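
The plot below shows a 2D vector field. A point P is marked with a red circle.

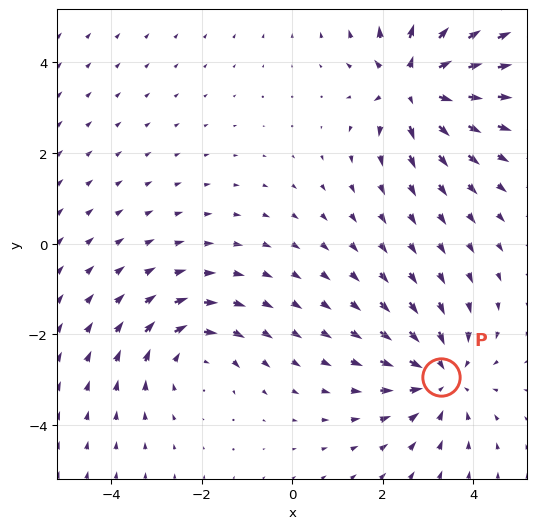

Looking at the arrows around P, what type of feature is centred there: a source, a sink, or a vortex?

sink

At P (3.3, -3.0) the arrows converge inward. Divergence about -3, curl ≈0 — negative divergence with near-zero curl is a sink.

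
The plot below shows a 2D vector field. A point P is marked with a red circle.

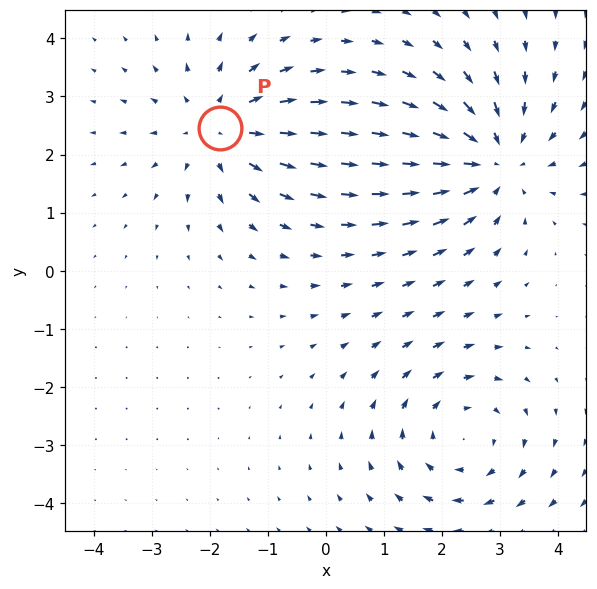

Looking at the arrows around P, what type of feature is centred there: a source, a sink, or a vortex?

At P (-1.8, 2.5) the arrows spread outward. Divergence about +3, curl ≈0 — positive divergence with near-zero curl is a source.

source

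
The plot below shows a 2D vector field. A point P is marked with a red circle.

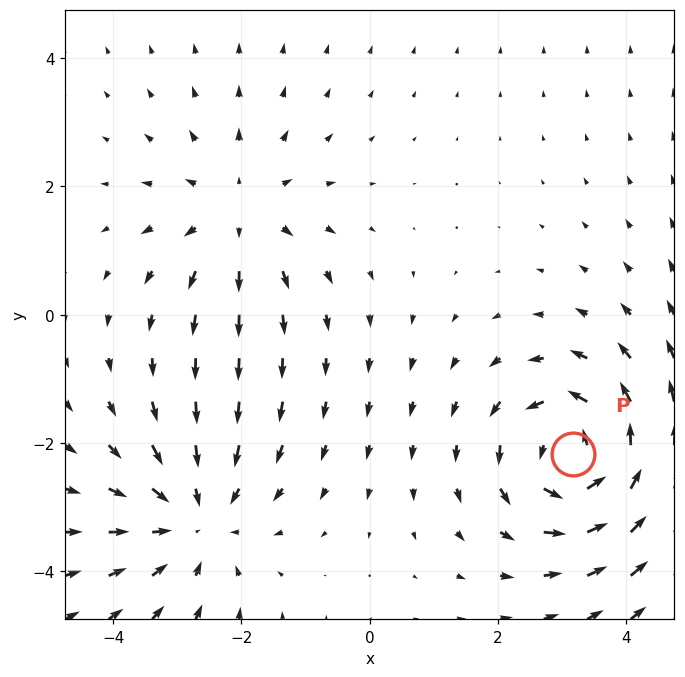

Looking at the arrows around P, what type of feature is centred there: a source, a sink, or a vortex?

vortex

At P (3.2, -2.2) the arrows circulate counterclockwise. Divergence ≈0, curl about +4 — near-zero divergence with nonzero curl is a vortex.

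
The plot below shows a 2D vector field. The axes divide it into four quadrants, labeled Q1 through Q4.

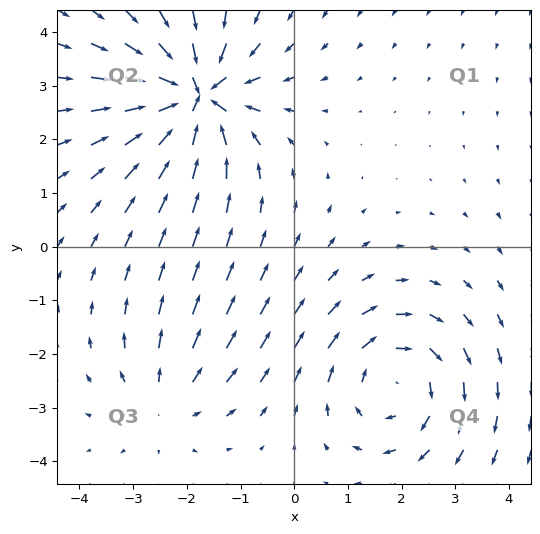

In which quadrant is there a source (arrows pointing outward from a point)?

The source sits at approximately (-2.4, -2.9), which lies in quadrant Q3. The divergence there is about +2, positive as expected for a source.

Q3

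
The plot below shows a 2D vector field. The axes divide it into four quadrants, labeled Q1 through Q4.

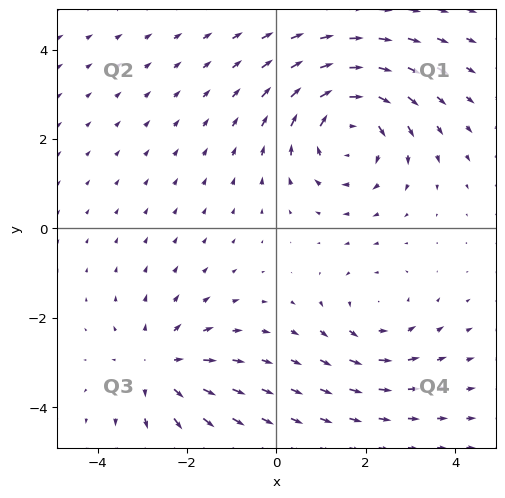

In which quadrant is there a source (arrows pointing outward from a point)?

The source sits at approximately (-2.6, -3.1), which lies in quadrant Q3. The divergence there is about +3, positive as expected for a source.

Q3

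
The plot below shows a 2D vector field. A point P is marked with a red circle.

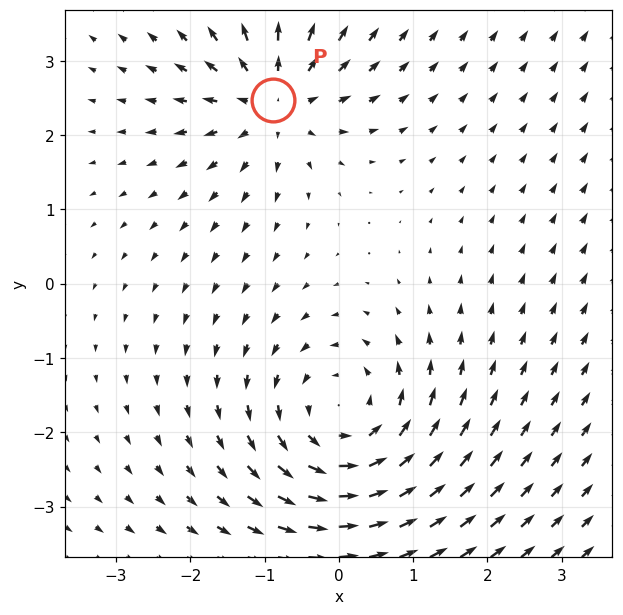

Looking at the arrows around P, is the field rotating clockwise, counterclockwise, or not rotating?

not rotating

Near P at (-0.9, 2.5) the arrows show no circulation. The curl there is ≈0.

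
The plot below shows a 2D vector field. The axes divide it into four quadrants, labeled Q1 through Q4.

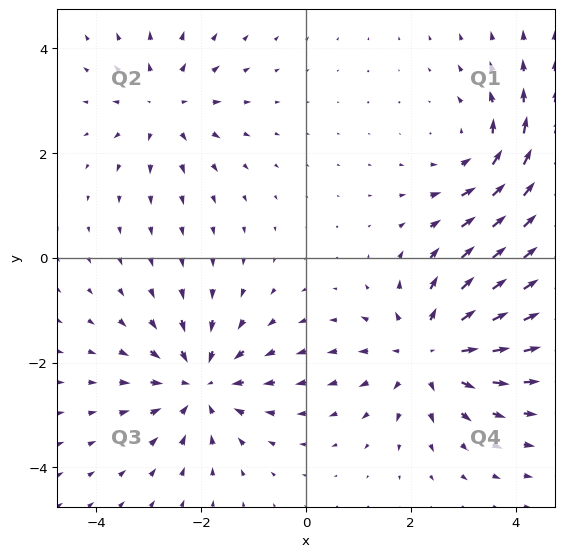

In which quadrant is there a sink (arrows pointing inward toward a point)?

Q3

The sink sits at approximately (-2.0, -2.4), which lies in quadrant Q3. The divergence there is about -4, negative as expected for a sink.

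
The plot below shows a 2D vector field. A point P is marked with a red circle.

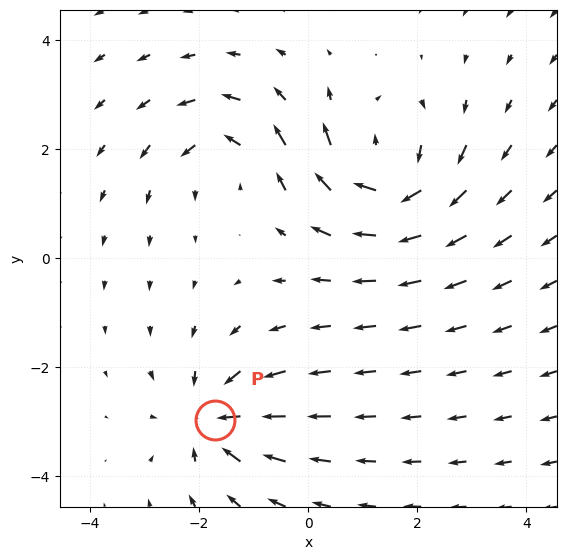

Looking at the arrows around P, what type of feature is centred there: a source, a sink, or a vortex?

sink

At P (-1.7, -3.0) the arrows converge inward. Divergence about -5, curl ≈0 — negative divergence with near-zero curl is a sink.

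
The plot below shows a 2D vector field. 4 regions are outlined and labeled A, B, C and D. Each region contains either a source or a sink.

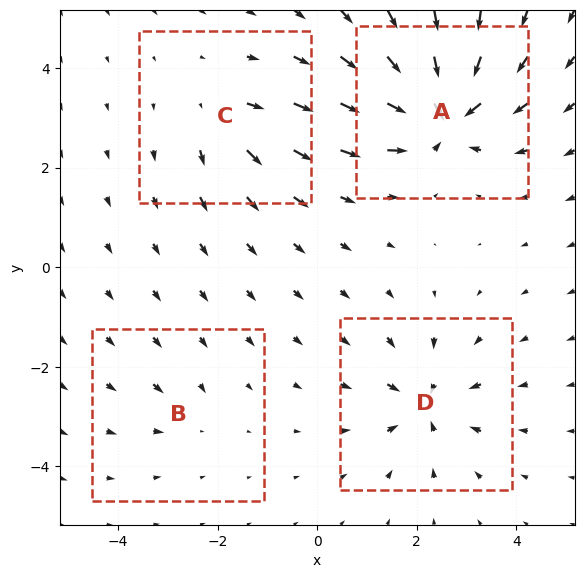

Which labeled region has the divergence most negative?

Divergence at each region's feature centre — A: about -8, B: about -2, C: about +4, D: about -6. Region A is most negative.

A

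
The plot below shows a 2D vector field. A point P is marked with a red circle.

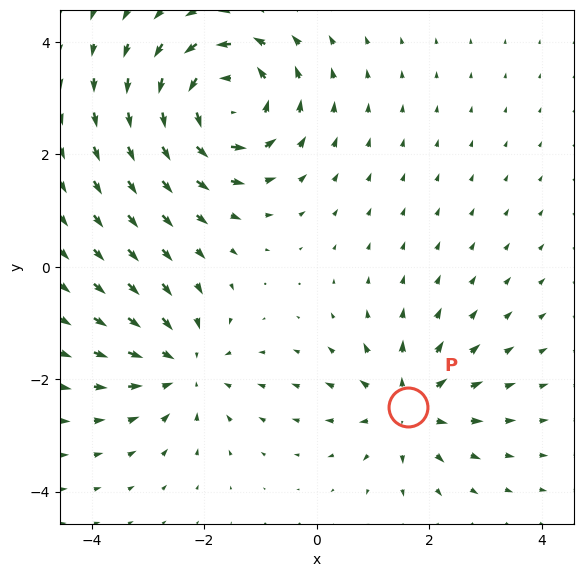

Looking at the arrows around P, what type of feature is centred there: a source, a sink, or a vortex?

At P (1.6, -2.5) the arrows spread outward. Divergence about +4, curl ≈0 — positive divergence with near-zero curl is a source.

source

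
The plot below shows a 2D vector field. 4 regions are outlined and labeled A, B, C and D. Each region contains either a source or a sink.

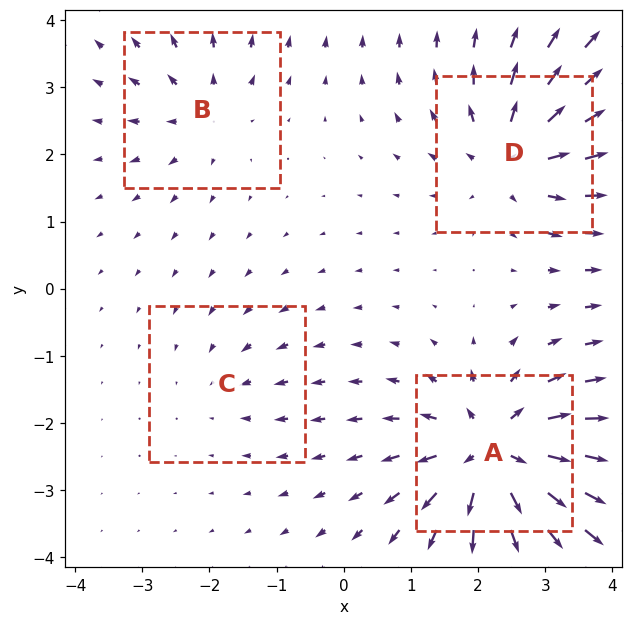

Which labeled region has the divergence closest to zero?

Divergence at each region's feature centre — A: about +9, B: about +4, C: about -2, D: about +6. Region C is closest to zero.

C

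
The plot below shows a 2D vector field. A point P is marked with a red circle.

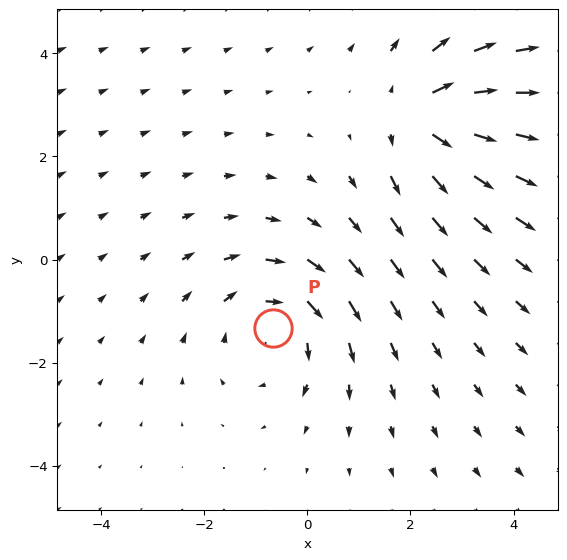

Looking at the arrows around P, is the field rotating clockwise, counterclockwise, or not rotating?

Near P at (-0.7, -1.3) the arrows circulate clockwise. The curl (z-component) there is about -3; negative curl means clockwise rotation.

clockwise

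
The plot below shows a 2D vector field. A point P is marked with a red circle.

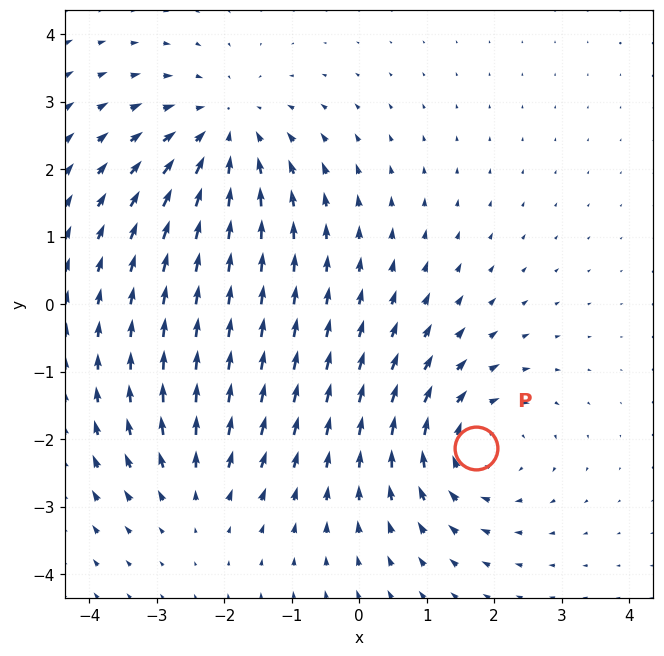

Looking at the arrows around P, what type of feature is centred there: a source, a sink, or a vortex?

vortex

At P (1.7, -2.1) the arrows circulate clockwise. Divergence ≈0, curl about -4 — near-zero divergence with nonzero curl is a vortex.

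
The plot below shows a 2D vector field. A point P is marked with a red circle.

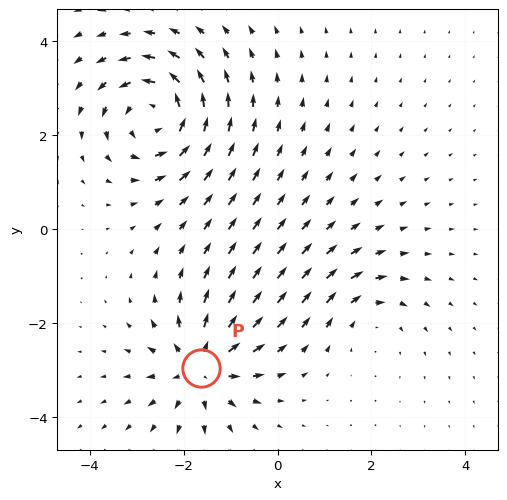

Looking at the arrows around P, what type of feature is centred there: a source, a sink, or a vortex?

source

At P (-1.6, -2.9) the arrows spread outward. Divergence about +5, curl ≈0 — positive divergence with near-zero curl is a source.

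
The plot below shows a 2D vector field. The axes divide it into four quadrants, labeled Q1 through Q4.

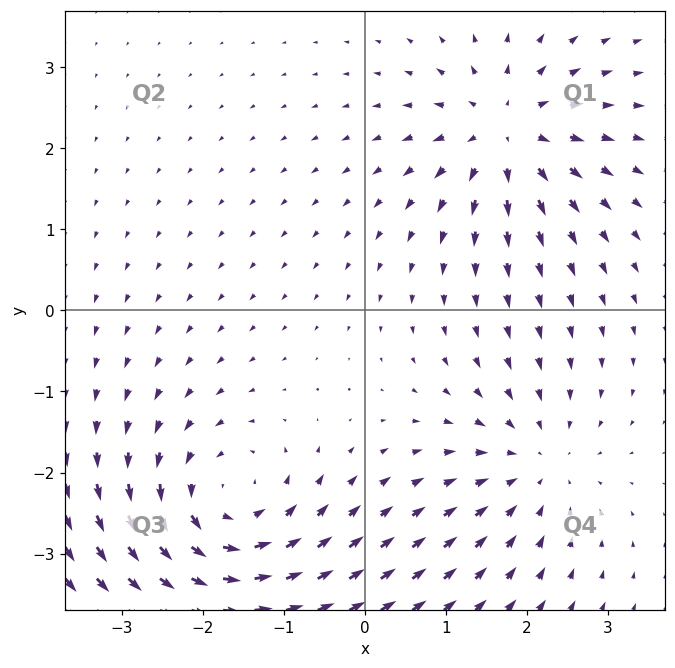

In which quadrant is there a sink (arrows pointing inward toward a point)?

Q4

The sink sits at approximately (2.1, -1.9), which lies in quadrant Q4. The divergence there is about -3, negative as expected for a sink.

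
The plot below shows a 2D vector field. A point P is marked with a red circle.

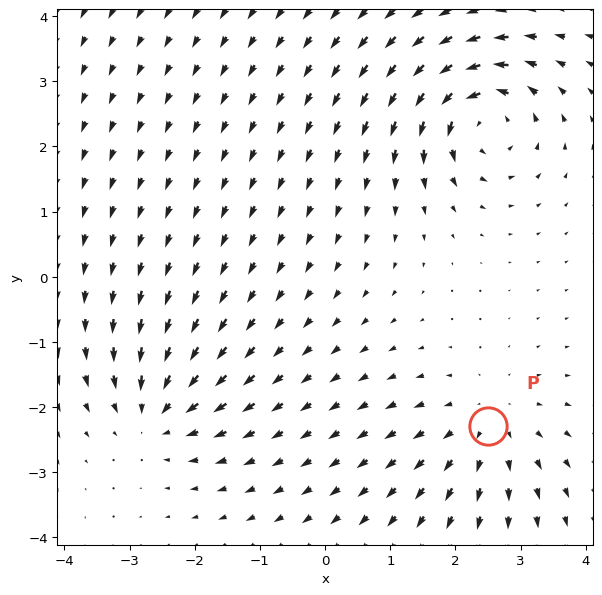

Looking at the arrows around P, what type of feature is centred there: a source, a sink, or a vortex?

At P (2.5, -2.3) the arrows spread outward. Divergence about +3, curl ≈0 — positive divergence with near-zero curl is a source.

source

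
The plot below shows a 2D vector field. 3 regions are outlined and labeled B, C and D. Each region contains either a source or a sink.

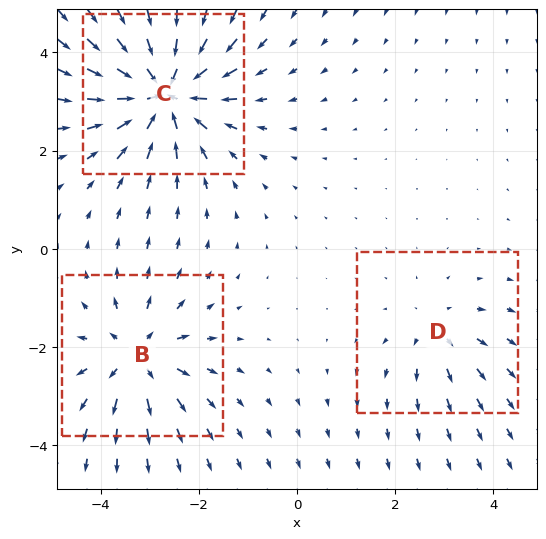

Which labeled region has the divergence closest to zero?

D

Divergence at each region's feature centre — B: about +4, C: about -6, D: about +3. Region D is closest to zero.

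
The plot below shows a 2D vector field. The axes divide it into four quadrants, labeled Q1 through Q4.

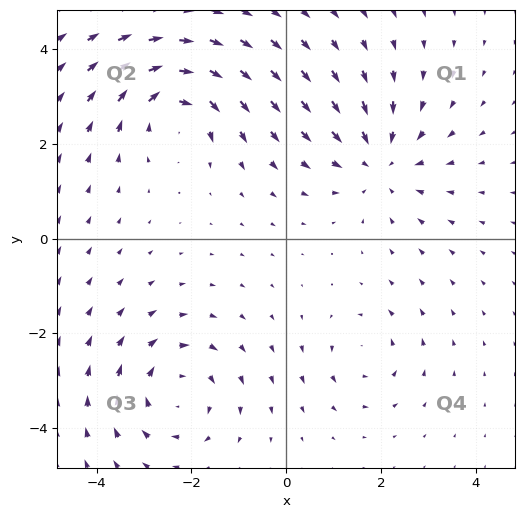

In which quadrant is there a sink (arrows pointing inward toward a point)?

The sink sits at approximately (2.0, 1.6), which lies in quadrant Q1. The divergence there is about -4, negative as expected for a sink.

Q1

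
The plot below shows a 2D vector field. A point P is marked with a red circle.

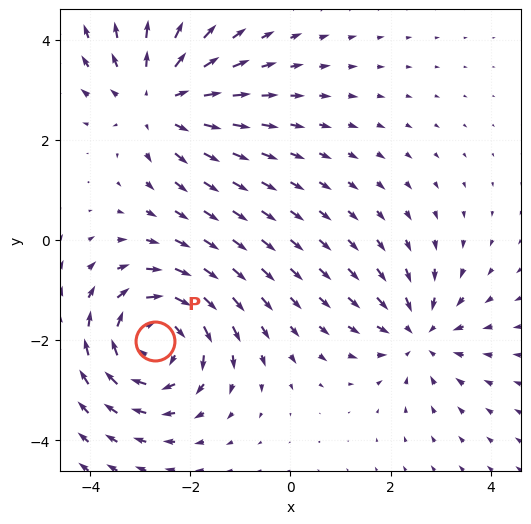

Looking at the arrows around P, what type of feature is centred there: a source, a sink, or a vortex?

At P (-2.7, -2.0) the arrows circulate clockwise. Divergence ≈0, curl about -4 — near-zero divergence with nonzero curl is a vortex.

vortex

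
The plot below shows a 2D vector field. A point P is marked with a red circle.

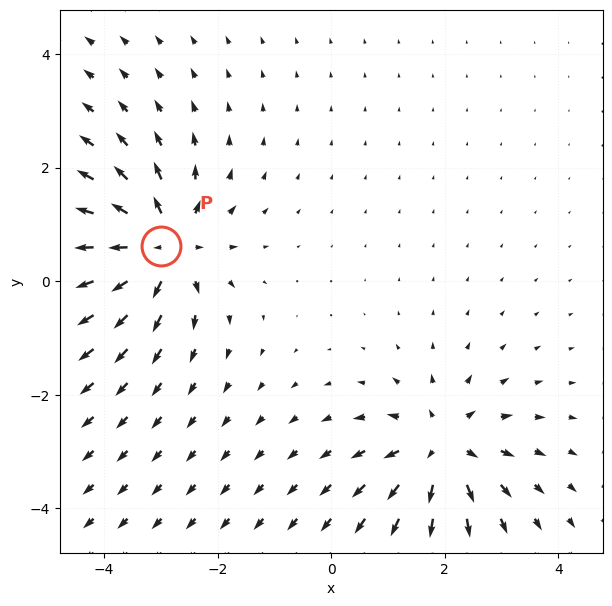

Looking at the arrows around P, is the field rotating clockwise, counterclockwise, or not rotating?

not rotating

Near P at (-3.0, 0.6) the arrows show no circulation. The curl there is ≈0.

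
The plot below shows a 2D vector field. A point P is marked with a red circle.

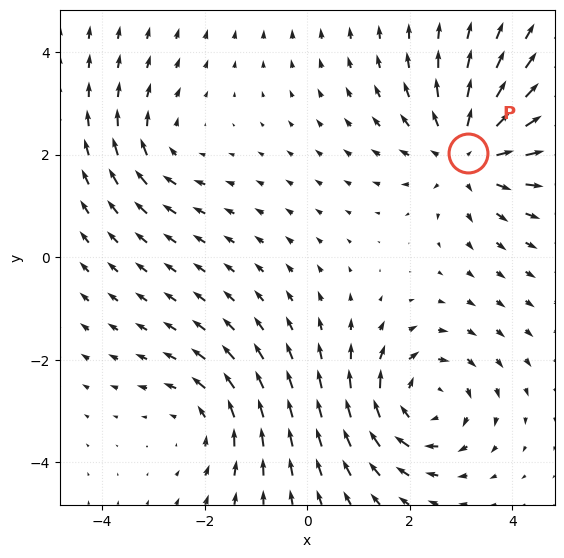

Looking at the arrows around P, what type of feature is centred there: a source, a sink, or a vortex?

At P (3.1, 2.0) the arrows spread outward. Divergence about +5, curl ≈0 — positive divergence with near-zero curl is a source.

source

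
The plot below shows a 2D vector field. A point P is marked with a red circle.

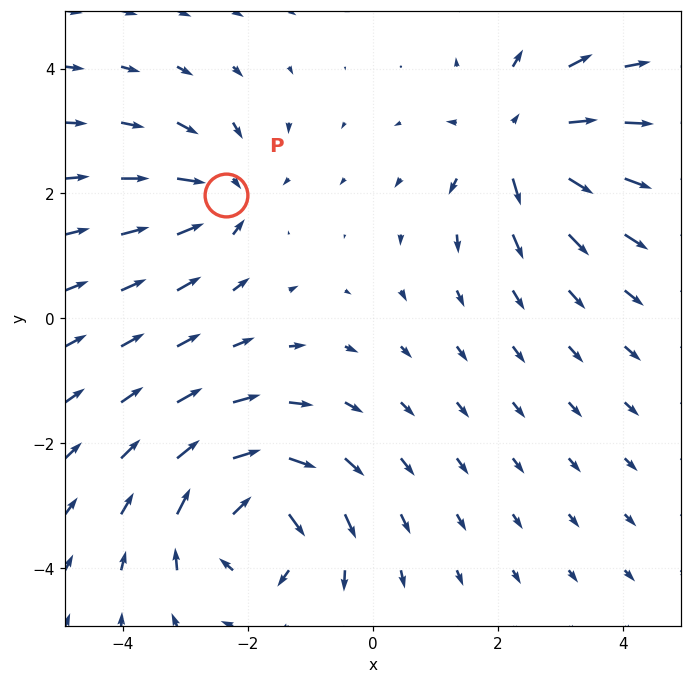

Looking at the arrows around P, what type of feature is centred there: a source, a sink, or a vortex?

sink

At P (-2.4, 2.0) the arrows converge inward. Divergence about -4, curl ≈0 — negative divergence with near-zero curl is a sink.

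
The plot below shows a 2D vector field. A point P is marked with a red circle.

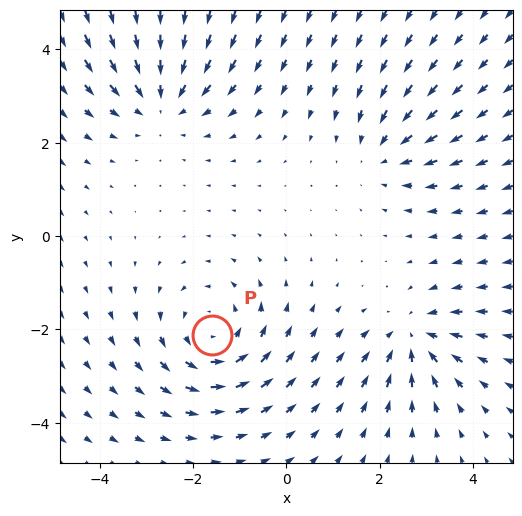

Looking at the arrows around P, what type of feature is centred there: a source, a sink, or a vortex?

At P (-1.6, -2.1) the arrows circulate counterclockwise. Divergence ≈0, curl about +4 — near-zero divergence with nonzero curl is a vortex.

vortex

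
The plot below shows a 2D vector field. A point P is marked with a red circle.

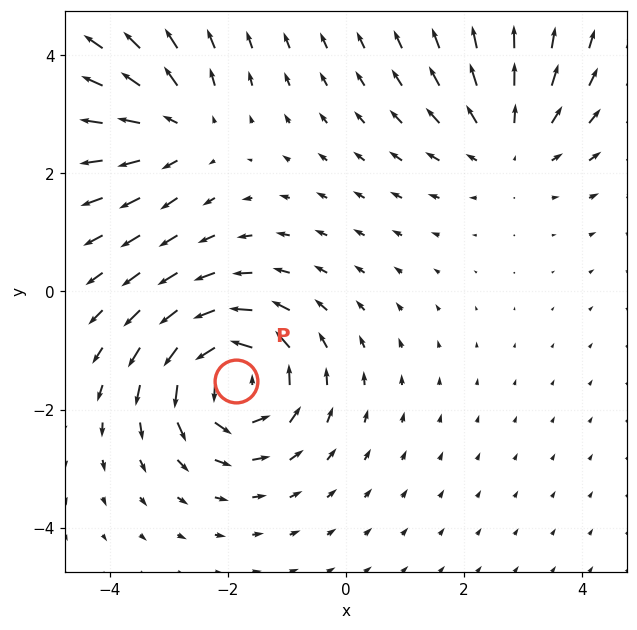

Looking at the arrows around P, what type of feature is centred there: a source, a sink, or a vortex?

At P (-1.9, -1.5) the arrows circulate counterclockwise. Divergence ≈0, curl about +6 — near-zero divergence with nonzero curl is a vortex.

vortex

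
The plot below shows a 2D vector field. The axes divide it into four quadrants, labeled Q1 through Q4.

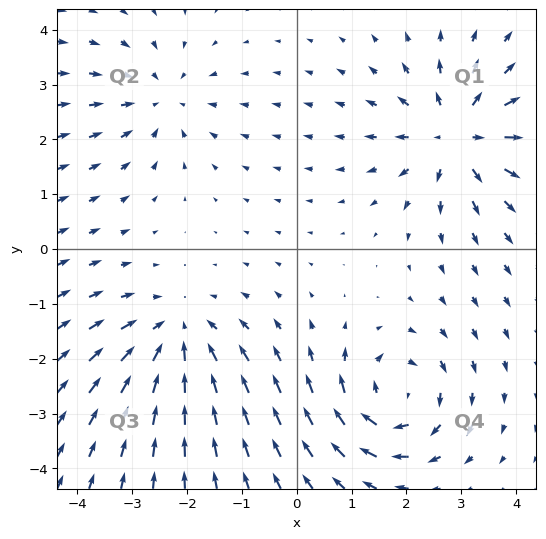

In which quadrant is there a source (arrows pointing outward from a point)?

Q1

The source sits at approximately (2.9, 2.1), which lies in quadrant Q1. The divergence there is about +6, positive as expected for a source.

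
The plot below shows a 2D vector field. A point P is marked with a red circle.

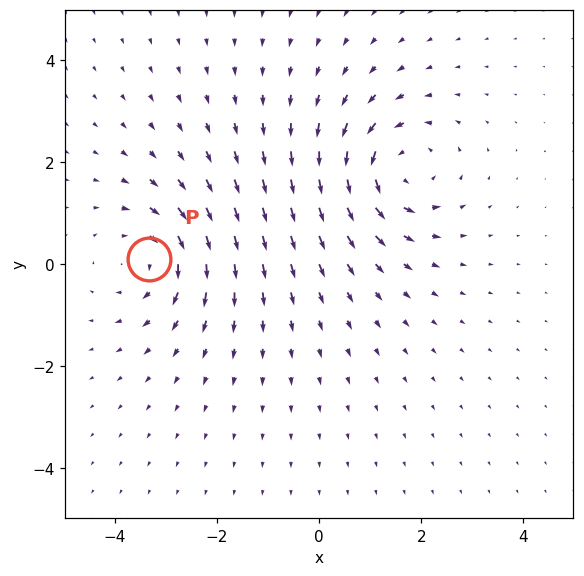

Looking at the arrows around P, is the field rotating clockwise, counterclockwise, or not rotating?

clockwise

Near P at (-3.3, 0.1) the arrows circulate clockwise. The curl (z-component) there is about -3; negative curl means clockwise rotation.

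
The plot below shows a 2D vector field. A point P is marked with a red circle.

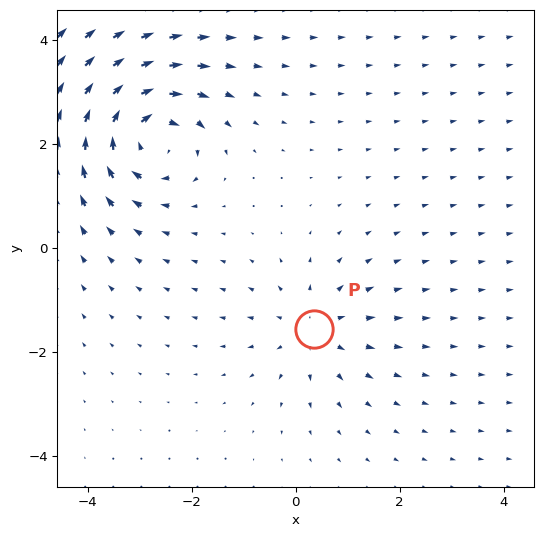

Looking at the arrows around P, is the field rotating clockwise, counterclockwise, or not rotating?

not rotating

Near P at (0.4, -1.6) the arrows show no circulation. The curl there is ≈0.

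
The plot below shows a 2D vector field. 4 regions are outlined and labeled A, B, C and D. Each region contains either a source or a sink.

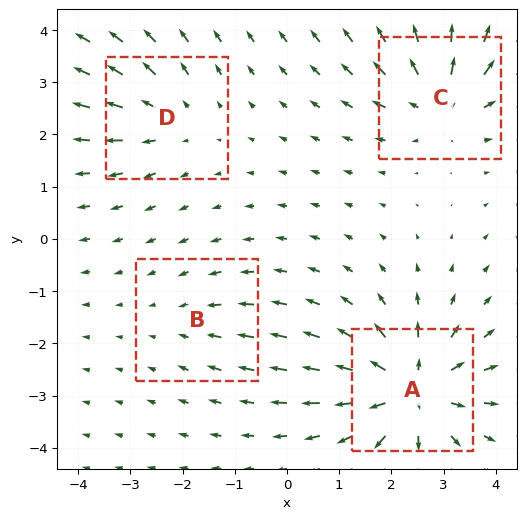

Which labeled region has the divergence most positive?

A

Divergence at each region's feature centre — A: about +8, B: about -2, C: about +6, D: about +4. Region A is most positive.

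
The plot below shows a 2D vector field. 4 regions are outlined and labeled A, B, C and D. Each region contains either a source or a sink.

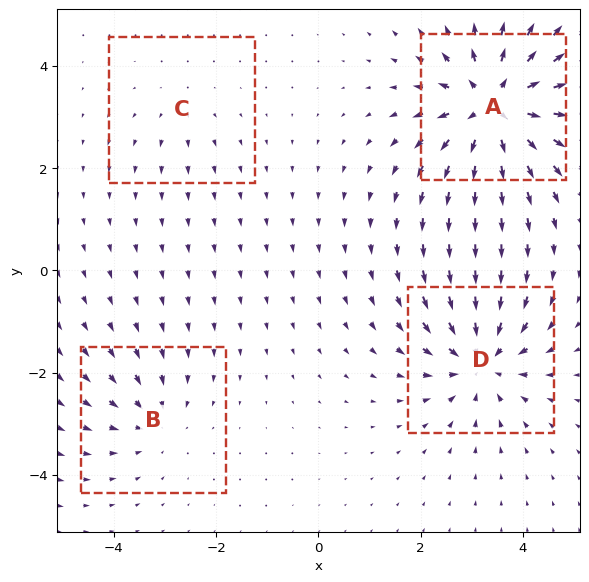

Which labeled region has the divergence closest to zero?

Divergence at each region's feature centre — A: about +7, B: about -3, C: about +2, D: about -6. Region C is closest to zero.

C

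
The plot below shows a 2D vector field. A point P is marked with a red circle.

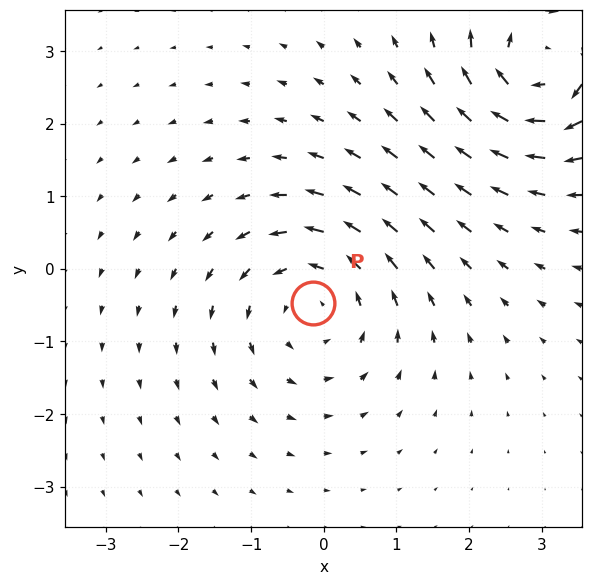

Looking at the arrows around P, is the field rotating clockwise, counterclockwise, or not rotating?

Near P at (-0.1, -0.5) the arrows circulate counterclockwise. The curl (z-component) there is about +4; positive curl means counterclockwise rotation.

counterclockwise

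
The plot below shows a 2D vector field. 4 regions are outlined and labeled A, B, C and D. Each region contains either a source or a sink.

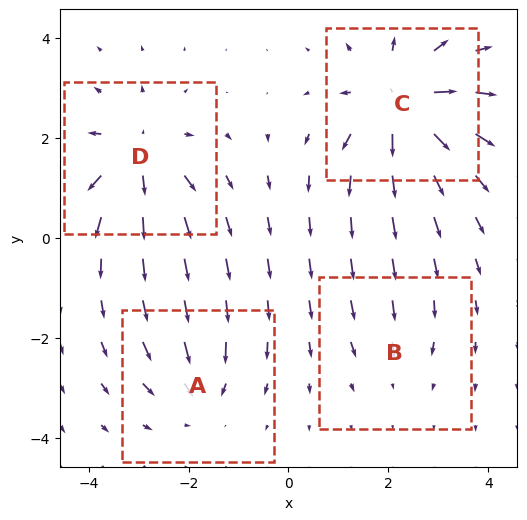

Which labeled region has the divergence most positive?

Divergence at each region's feature centre — A: about -4, B: about -2, C: about +8, D: about +6. Region C is most positive.

C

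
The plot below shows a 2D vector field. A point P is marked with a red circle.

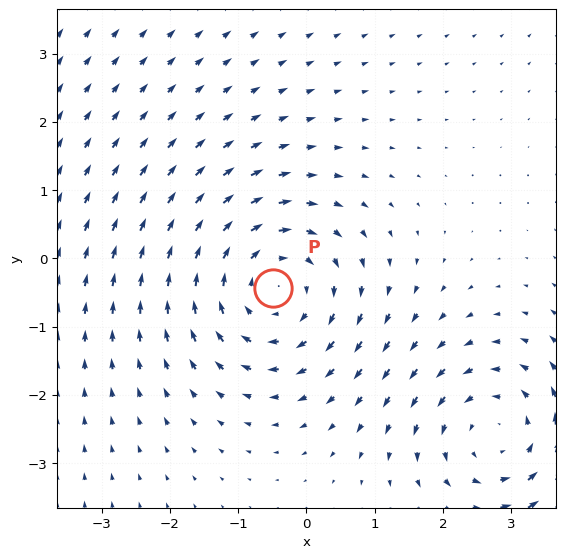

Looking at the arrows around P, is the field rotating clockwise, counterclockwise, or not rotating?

Near P at (-0.5, -0.4) the arrows circulate clockwise. The curl (z-component) there is about -3; negative curl means clockwise rotation.

clockwise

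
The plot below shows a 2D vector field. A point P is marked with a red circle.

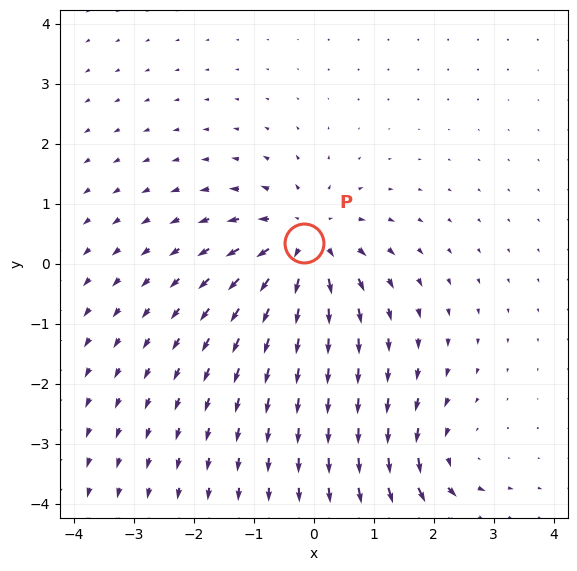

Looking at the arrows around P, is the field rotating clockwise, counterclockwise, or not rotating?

not rotating

Near P at (-0.2, 0.3) the arrows show no circulation. The curl there is ≈0.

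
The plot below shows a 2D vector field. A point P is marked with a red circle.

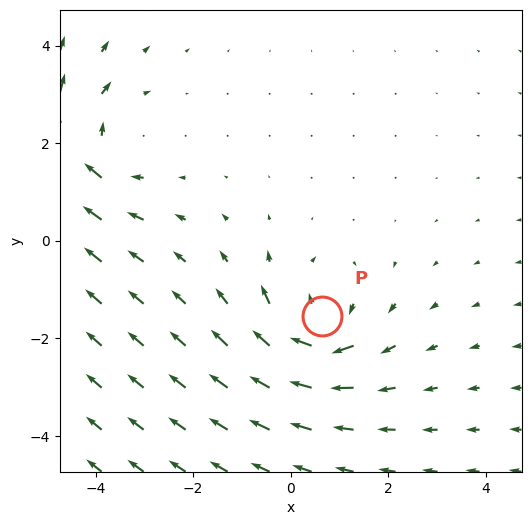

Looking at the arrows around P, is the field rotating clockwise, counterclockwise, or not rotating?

Near P at (0.6, -1.5) the arrows circulate clockwise. The curl (z-component) there is about -4; negative curl means clockwise rotation.

clockwise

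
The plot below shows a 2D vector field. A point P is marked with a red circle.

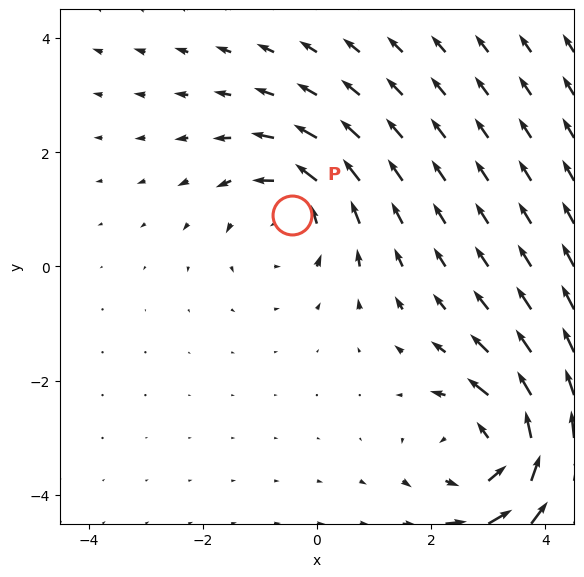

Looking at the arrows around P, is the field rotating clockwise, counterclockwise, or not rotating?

Near P at (-0.4, 0.9) the arrows circulate counterclockwise. The curl (z-component) there is about +3; positive curl means counterclockwise rotation.

counterclockwise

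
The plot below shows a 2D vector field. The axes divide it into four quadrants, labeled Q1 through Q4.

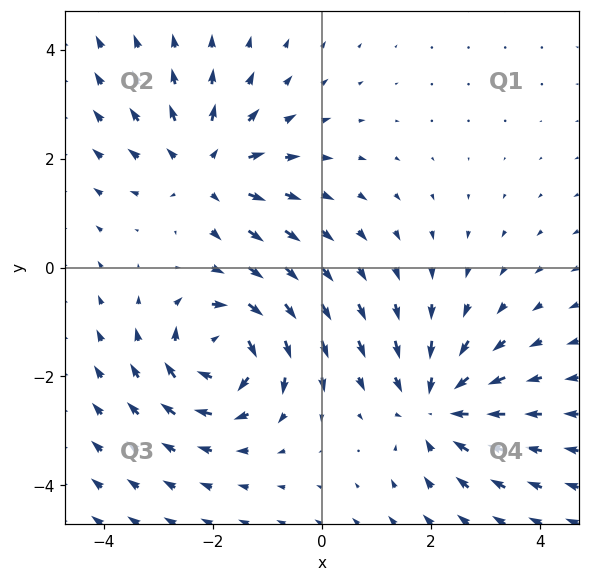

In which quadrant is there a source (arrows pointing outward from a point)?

The source sits at approximately (-2.1, 1.8), which lies in quadrant Q2. The divergence there is about +3, positive as expected for a source.

Q2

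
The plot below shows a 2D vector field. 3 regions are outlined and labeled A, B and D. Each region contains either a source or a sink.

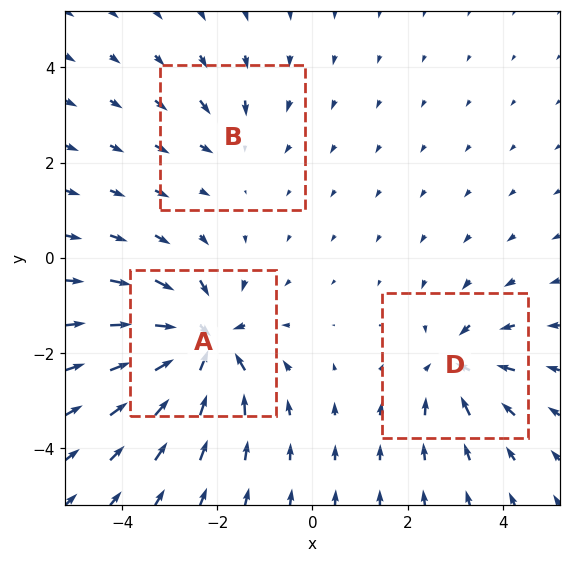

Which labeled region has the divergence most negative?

A

Divergence at each region's feature centre — A: about -6, B: about -2, D: about -4. Region A is most negative.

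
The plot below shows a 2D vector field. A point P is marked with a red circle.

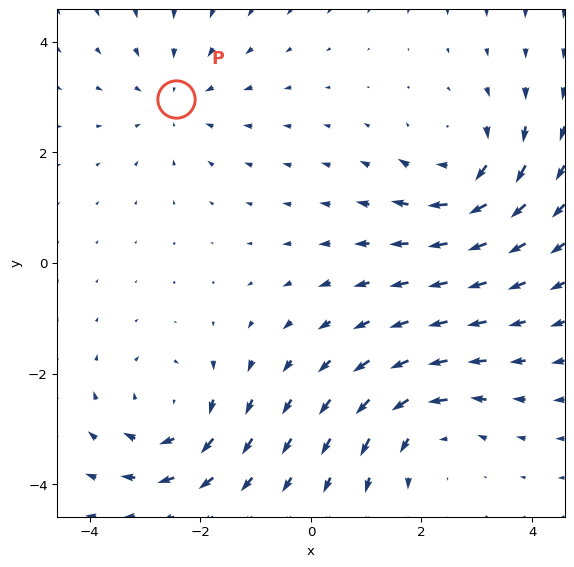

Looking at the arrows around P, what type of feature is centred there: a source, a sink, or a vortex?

At P (-2.4, 3.0) the arrows converge inward. Divergence about -3, curl ≈0 — negative divergence with near-zero curl is a sink.

sink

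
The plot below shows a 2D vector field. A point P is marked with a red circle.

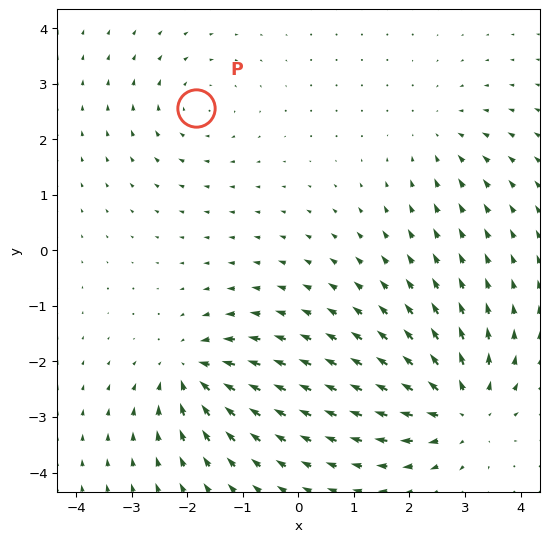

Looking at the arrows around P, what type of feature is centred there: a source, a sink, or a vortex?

vortex

At P (-1.8, 2.6) the arrows circulate clockwise. Divergence ≈0, curl about -3 — near-zero divergence with nonzero curl is a vortex.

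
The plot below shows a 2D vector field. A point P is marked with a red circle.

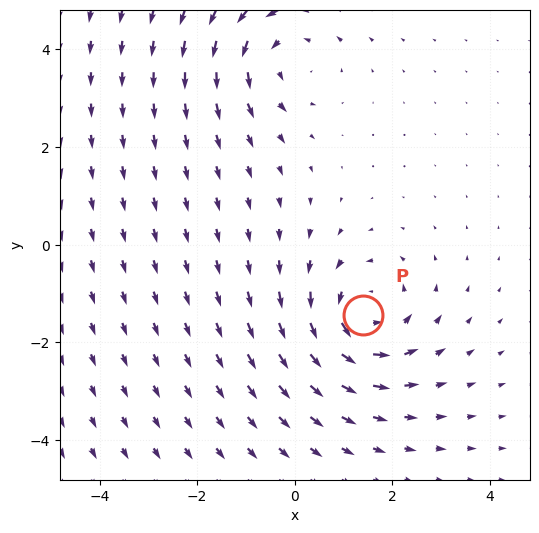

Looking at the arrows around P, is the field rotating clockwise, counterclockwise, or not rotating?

counterclockwise

Near P at (1.4, -1.4) the arrows circulate counterclockwise. The curl (z-component) there is about +5; positive curl means counterclockwise rotation.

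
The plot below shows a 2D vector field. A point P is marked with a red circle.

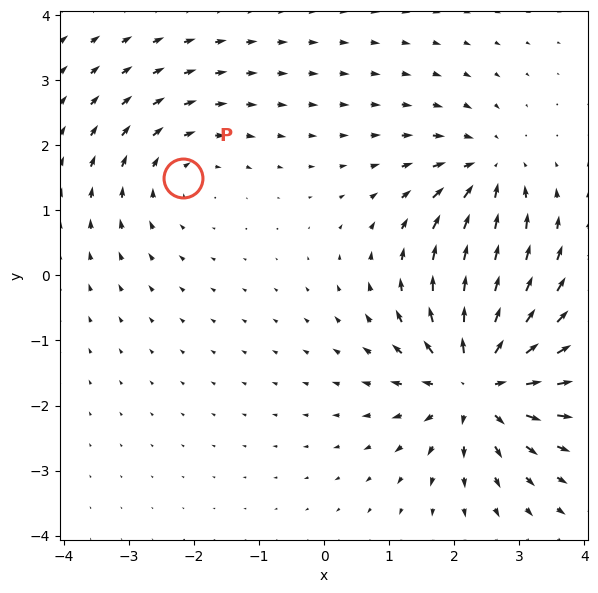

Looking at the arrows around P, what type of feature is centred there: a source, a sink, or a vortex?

At P (-2.2, 1.5) the arrows circulate clockwise. Divergence ≈0, curl about -2 — near-zero divergence with nonzero curl is a vortex.

vortex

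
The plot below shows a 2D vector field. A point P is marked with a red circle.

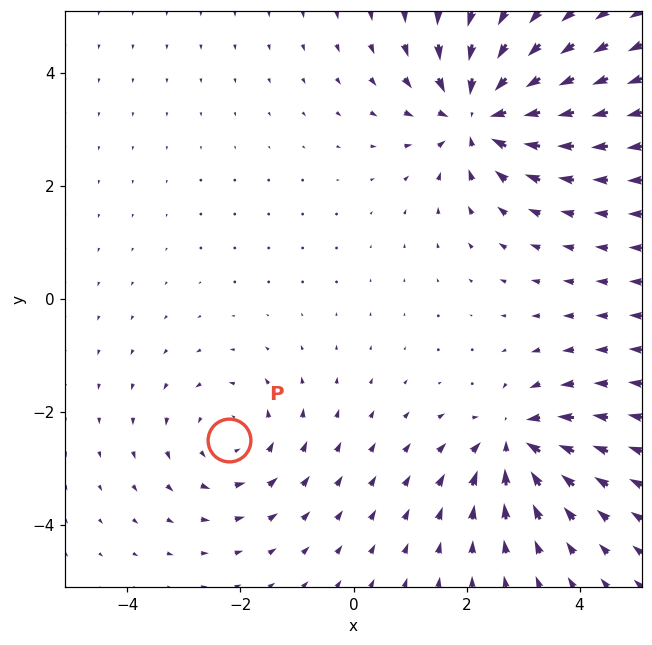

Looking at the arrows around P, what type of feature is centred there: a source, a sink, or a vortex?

vortex

At P (-2.2, -2.5) the arrows circulate counterclockwise. Divergence ≈0, curl about +2 — near-zero divergence with nonzero curl is a vortex.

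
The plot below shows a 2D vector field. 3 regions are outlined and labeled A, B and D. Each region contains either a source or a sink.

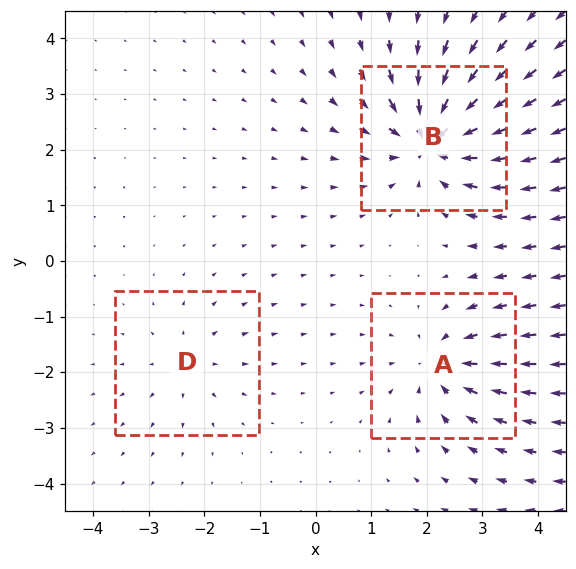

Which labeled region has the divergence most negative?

Divergence at each region's feature centre — A: about -4, B: about -6, D: about +2. Region B is most negative.

B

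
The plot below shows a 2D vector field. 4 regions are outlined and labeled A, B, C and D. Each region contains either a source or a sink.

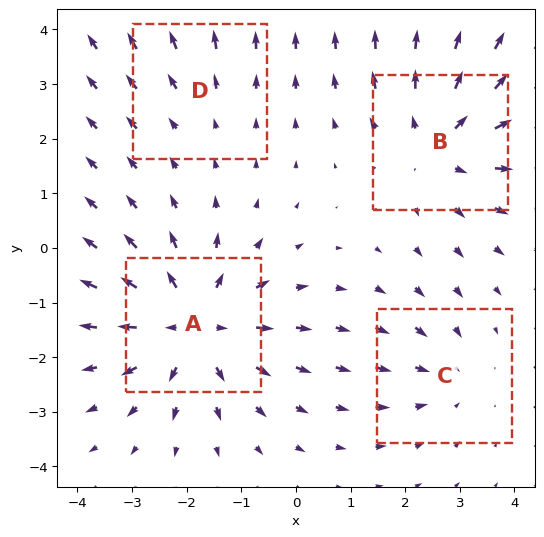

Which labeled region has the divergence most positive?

A

Divergence at each region's feature centre — A: about +6, B: about +5, C: about -3, D: about +2. Region A is most positive.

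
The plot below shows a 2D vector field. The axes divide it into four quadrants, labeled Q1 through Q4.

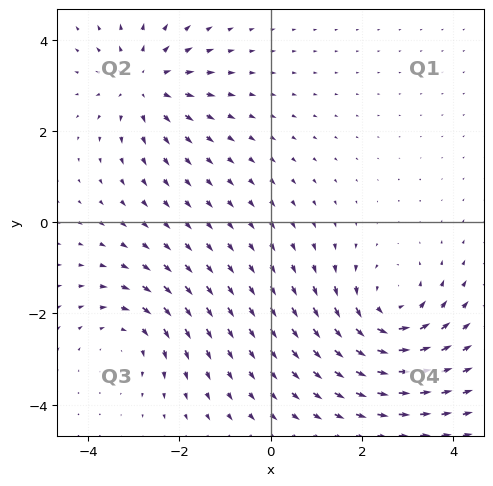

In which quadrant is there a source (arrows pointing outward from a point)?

The source sits at approximately (-2.8, 3.0), which lies in quadrant Q2. The divergence there is about +3, positive as expected for a source.

Q2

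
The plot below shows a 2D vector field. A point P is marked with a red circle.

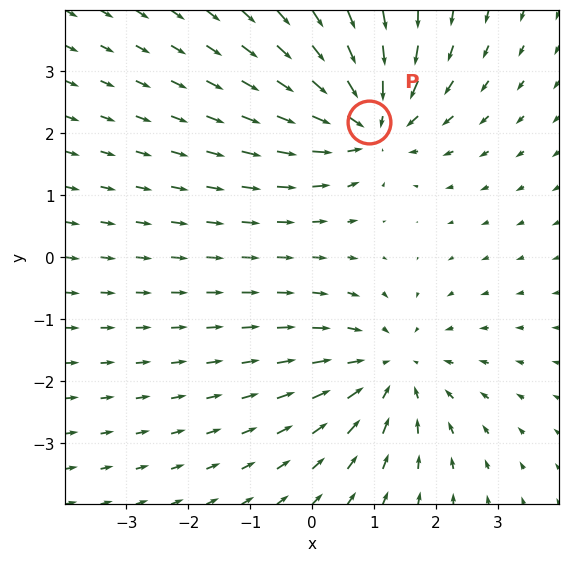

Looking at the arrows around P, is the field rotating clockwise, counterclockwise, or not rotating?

not rotating

Near P at (0.9, 2.2) the arrows show no circulation. The curl there is ≈0.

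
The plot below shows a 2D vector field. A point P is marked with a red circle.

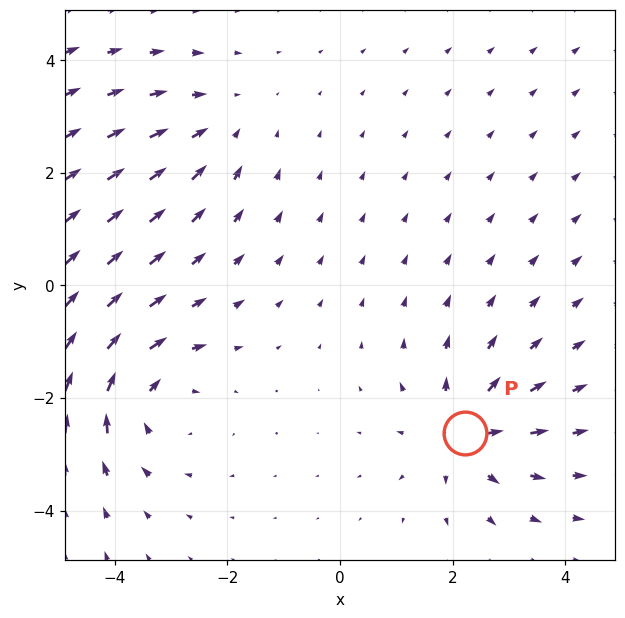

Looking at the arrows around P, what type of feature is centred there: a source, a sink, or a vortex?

At P (2.2, -2.6) the arrows spread outward. Divergence about +4, curl ≈0 — positive divergence with near-zero curl is a source.

source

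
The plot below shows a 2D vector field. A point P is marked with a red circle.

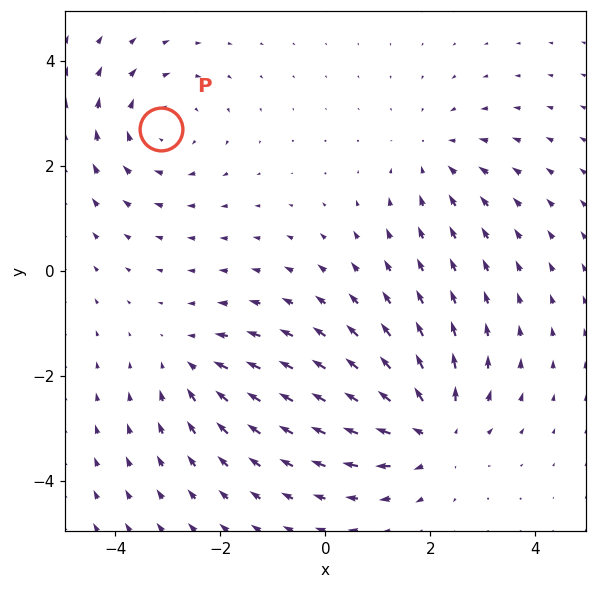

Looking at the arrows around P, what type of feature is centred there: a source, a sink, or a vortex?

vortex

At P (-3.1, 2.7) the arrows circulate clockwise. Divergence ≈0, curl about -3 — near-zero divergence with nonzero curl is a vortex.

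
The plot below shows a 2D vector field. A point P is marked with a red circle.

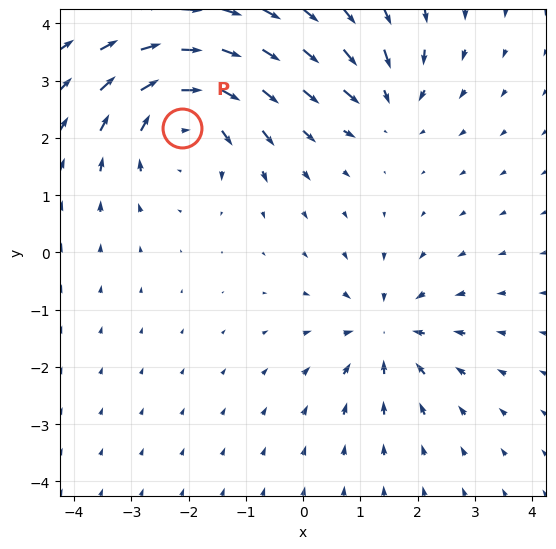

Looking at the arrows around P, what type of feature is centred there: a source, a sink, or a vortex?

vortex

At P (-2.1, 2.2) the arrows circulate clockwise. Divergence ≈0, curl about -4 — near-zero divergence with nonzero curl is a vortex.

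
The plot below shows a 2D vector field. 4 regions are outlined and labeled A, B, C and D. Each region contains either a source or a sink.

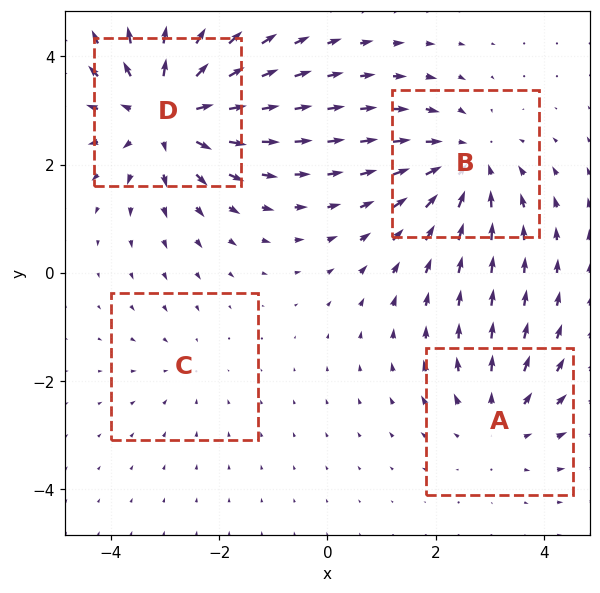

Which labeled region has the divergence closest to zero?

C

Divergence at each region's feature centre — A: about +3, B: about -4, C: about -2, D: about +5. Region C is closest to zero.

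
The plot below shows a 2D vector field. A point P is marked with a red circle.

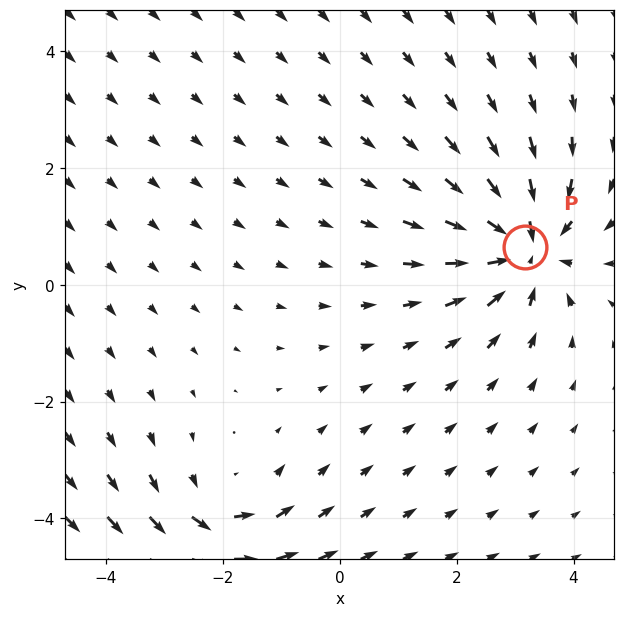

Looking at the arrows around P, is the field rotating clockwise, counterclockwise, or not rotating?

Near P at (3.2, 0.6) the arrows show no circulation. The curl there is ≈0.

not rotating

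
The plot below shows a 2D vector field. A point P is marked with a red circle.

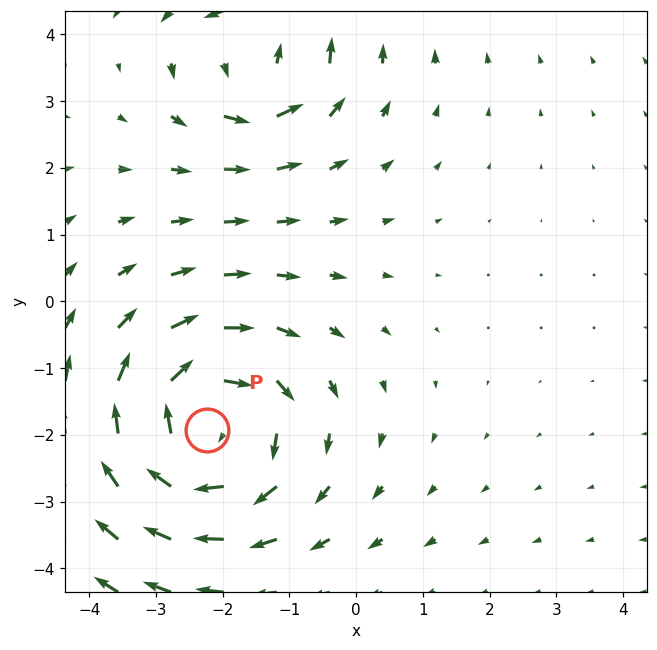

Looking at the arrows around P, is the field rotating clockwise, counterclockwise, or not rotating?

Near P at (-2.2, -1.9) the arrows circulate clockwise. The curl (z-component) there is about -4; negative curl means clockwise rotation.

clockwise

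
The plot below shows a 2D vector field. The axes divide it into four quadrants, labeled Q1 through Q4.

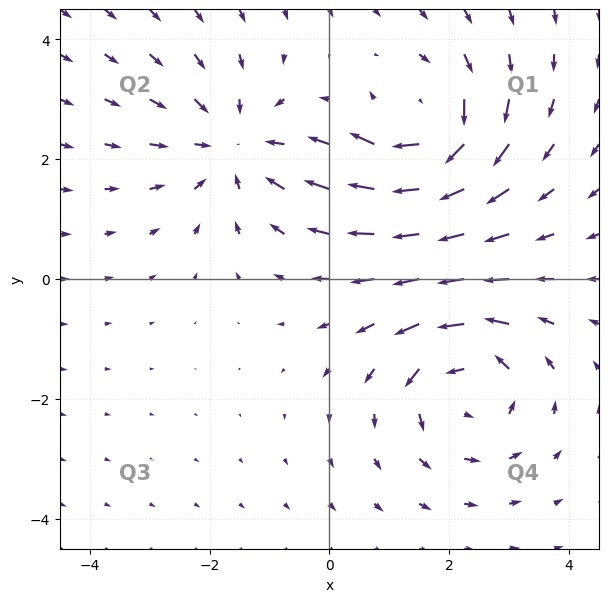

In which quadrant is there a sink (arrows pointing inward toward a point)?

The sink sits at approximately (-1.6, 2.2), which lies in quadrant Q2. The divergence there is about -3, negative as expected for a sink.

Q2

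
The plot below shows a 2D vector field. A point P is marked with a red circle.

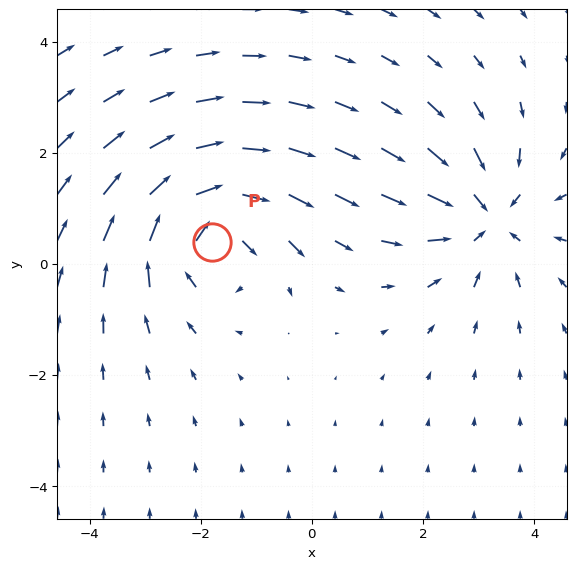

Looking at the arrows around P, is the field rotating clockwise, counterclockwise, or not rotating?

Near P at (-1.8, 0.4) the arrows circulate clockwise. The curl (z-component) there is about -4; negative curl means clockwise rotation.

clockwise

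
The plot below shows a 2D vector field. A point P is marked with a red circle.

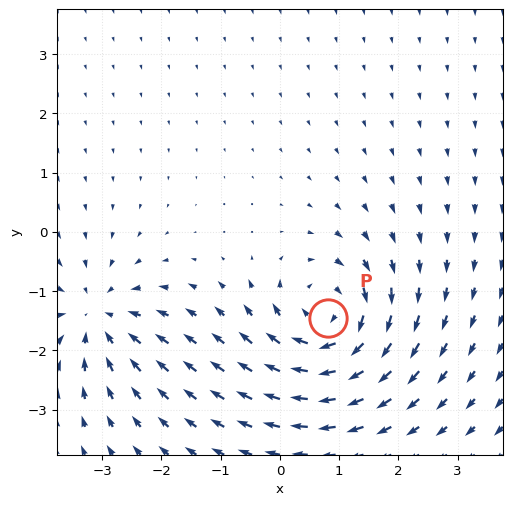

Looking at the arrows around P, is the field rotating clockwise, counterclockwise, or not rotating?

clockwise

Near P at (0.8, -1.4) the arrows circulate clockwise. The curl (z-component) there is about -4; negative curl means clockwise rotation.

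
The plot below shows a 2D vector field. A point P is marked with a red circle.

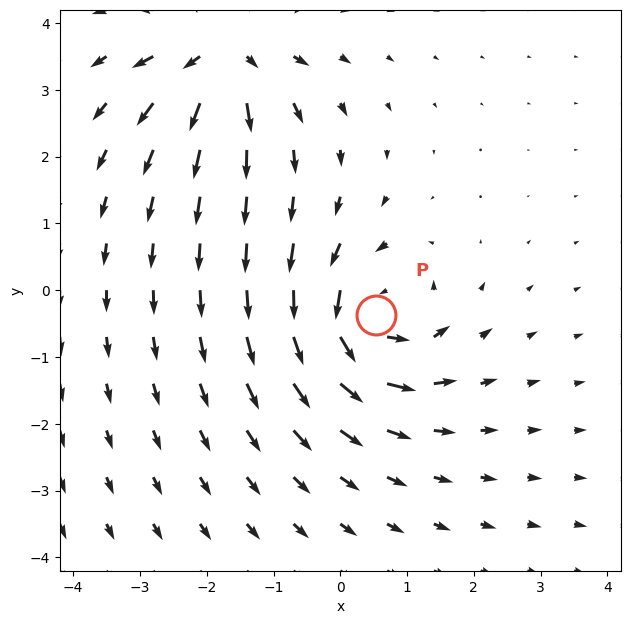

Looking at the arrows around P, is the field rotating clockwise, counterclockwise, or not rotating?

Near P at (0.5, -0.4) the arrows circulate counterclockwise. The curl (z-component) there is about +7; positive curl means counterclockwise rotation.

counterclockwise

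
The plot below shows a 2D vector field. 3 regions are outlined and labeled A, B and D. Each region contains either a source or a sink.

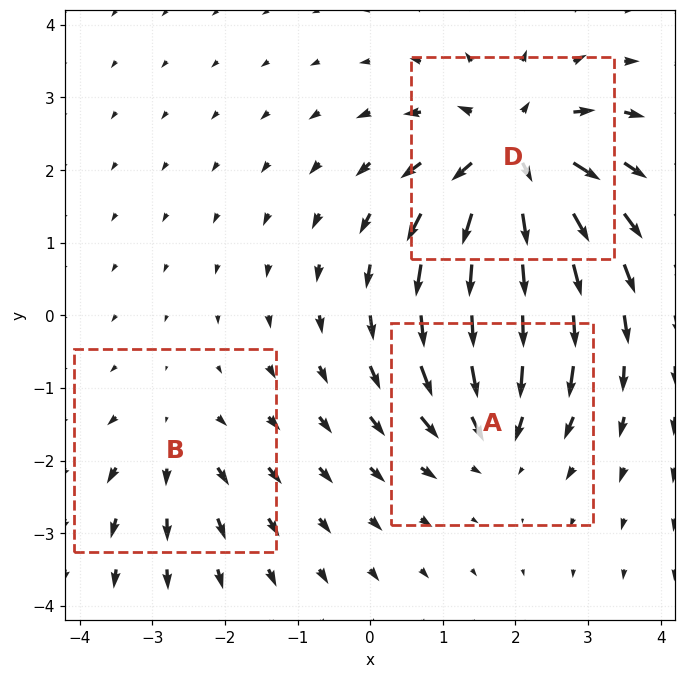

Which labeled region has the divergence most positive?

D

Divergence at each region's feature centre — A: about -4, B: about +2, D: about +6. Region D is most positive.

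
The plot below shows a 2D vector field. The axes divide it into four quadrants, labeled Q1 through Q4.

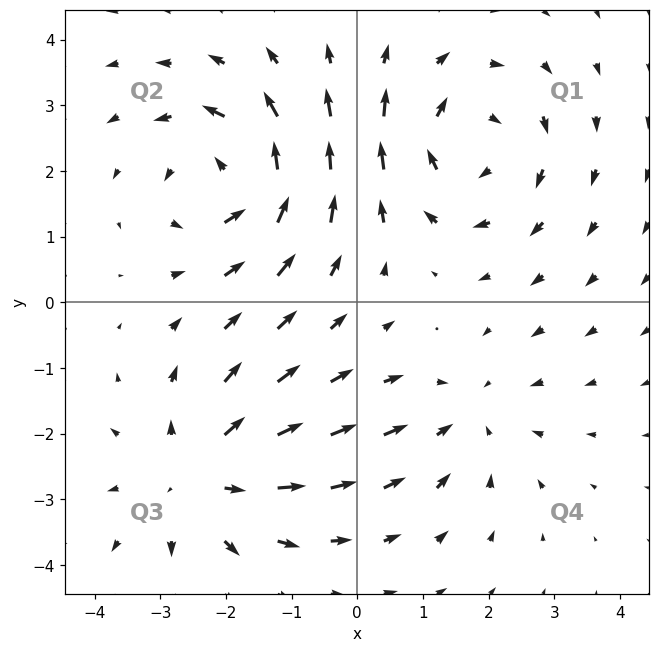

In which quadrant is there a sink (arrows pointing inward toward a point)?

The sink sits at approximately (1.7, -1.7), which lies in quadrant Q4. The divergence there is about -3, negative as expected for a sink.

Q4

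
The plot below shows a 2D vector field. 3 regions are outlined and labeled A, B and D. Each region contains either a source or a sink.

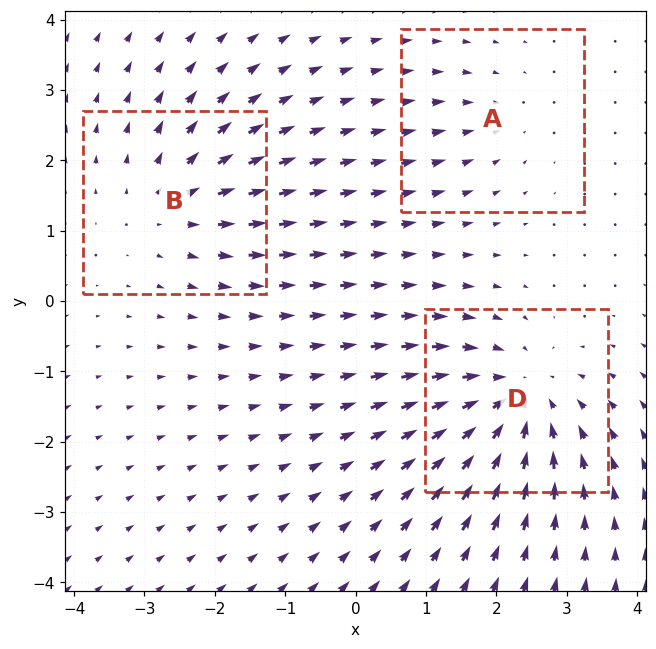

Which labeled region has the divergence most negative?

D

Divergence at each region's feature centre — A: about -2, B: about +3, D: about -5. Region D is most negative.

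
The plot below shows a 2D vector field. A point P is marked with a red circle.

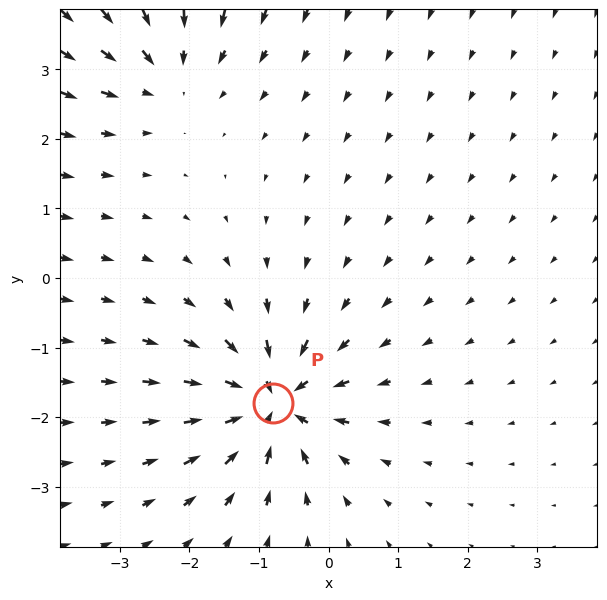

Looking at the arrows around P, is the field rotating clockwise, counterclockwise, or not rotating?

Near P at (-0.8, -1.8) the arrows show no circulation. The curl there is ≈0.

not rotating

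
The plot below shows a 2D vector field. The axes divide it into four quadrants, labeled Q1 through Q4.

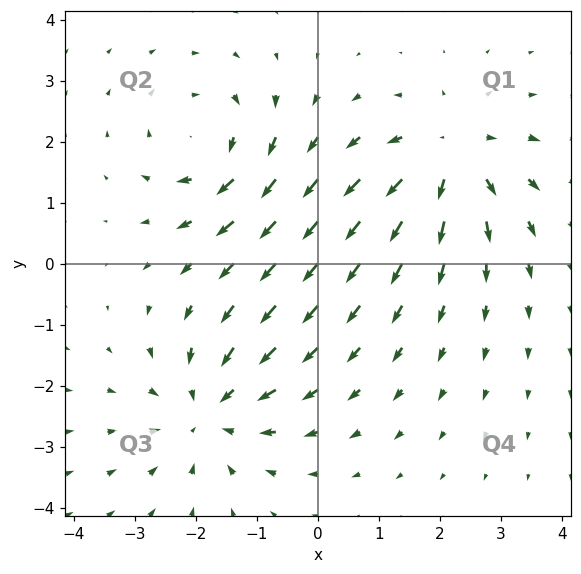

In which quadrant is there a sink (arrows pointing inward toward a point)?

The sink sits at approximately (-1.8, -2.4), which lies in quadrant Q3. The divergence there is about -4, negative as expected for a sink.

Q3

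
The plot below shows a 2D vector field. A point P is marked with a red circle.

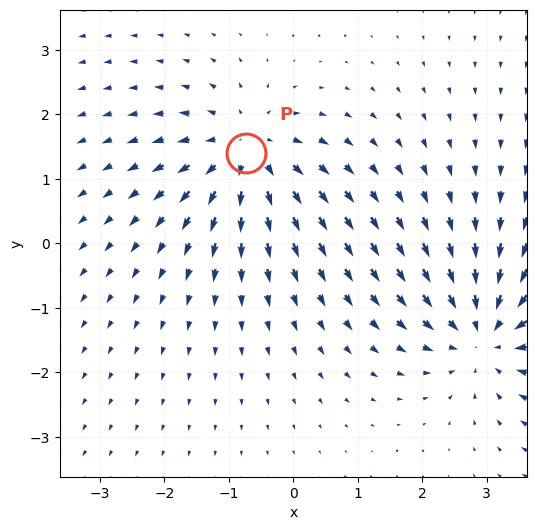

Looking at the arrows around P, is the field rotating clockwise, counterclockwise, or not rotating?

Near P at (-0.7, 1.4) the arrows show no circulation. The curl there is ≈0.

not rotating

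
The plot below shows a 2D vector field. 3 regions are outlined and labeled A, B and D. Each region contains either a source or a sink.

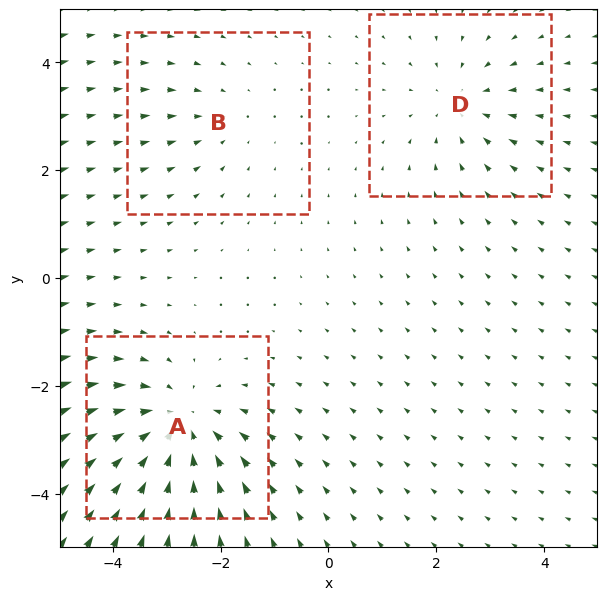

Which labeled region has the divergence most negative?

Divergence at each region's feature centre — A: about -4, B: about -2, D: about -3. Region A is most negative.

A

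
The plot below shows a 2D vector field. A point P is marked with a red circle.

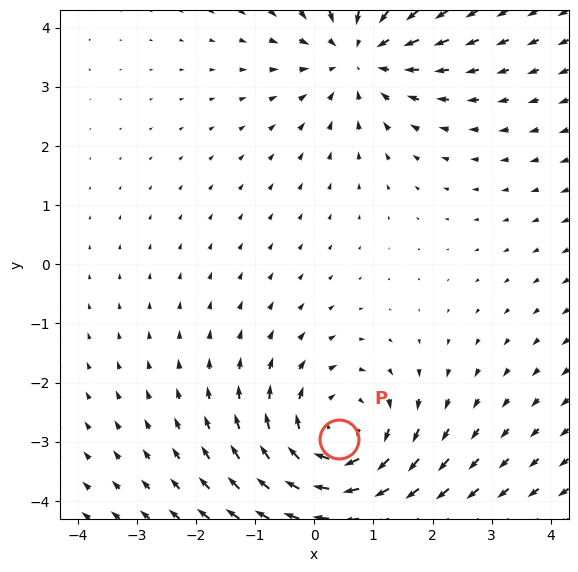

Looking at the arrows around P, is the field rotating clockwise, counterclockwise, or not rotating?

Near P at (0.4, -3.0) the arrows circulate clockwise. The curl (z-component) there is about -4; negative curl means clockwise rotation.

clockwise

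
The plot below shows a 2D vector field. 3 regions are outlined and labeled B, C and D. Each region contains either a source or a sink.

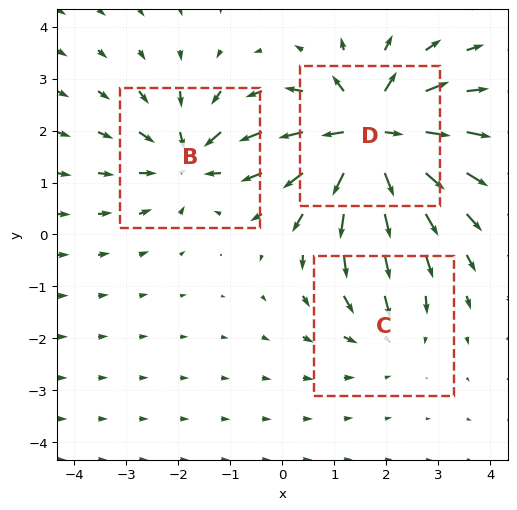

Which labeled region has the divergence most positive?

Divergence at each region's feature centre — B: about -4, C: about -2, D: about +6. Region D is most positive.

D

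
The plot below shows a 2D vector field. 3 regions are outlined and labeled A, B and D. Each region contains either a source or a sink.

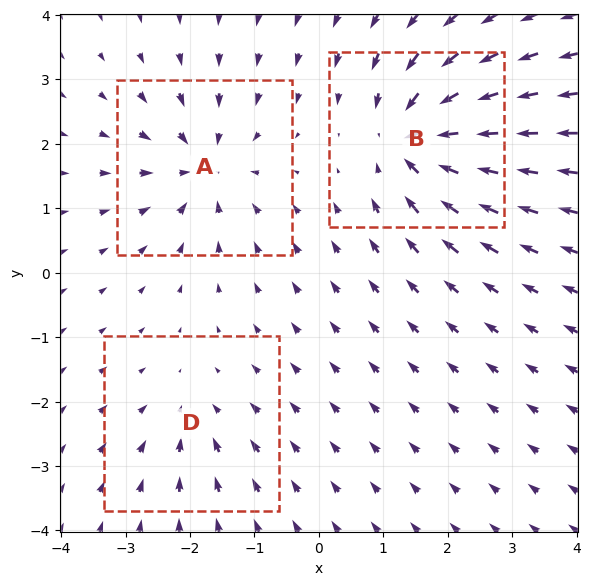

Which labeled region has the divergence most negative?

Divergence at each region's feature centre — A: about -4, B: about -6, D: about -3. Region B is most negative.

B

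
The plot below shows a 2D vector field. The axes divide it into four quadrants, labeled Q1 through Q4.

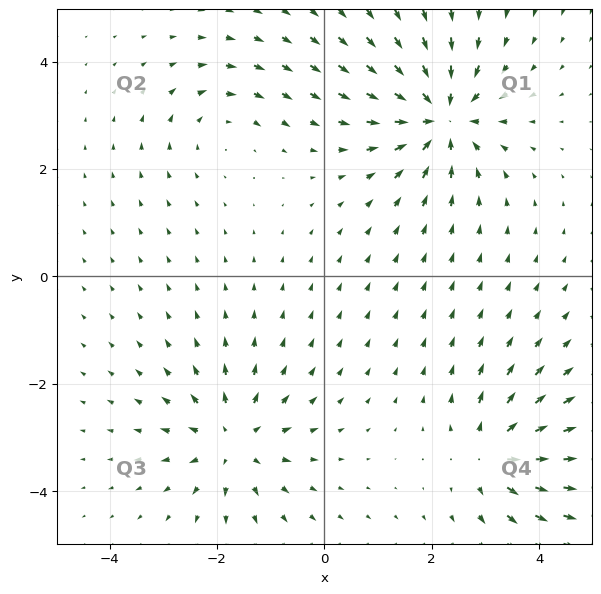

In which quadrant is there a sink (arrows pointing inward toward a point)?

The sink sits at approximately (2.2, 3.0), which lies in quadrant Q1. The divergence there is about -6, negative as expected for a sink.

Q1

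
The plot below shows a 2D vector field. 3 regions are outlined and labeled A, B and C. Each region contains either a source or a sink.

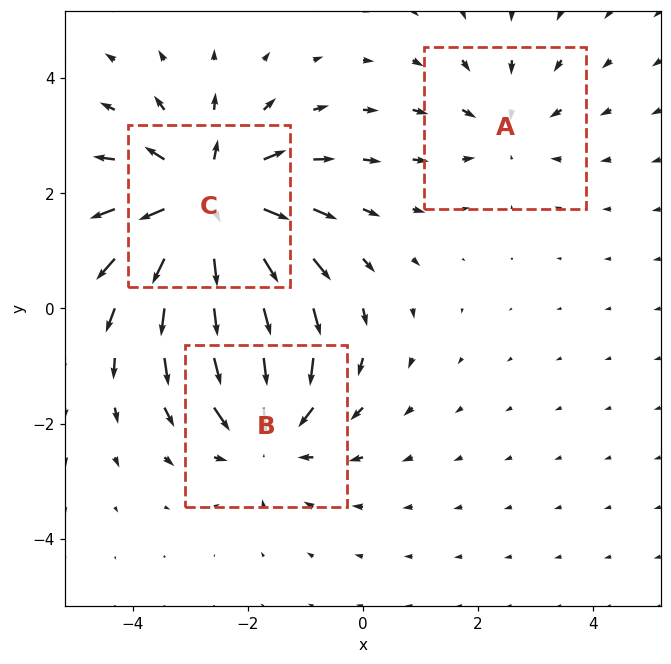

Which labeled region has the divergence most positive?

C

Divergence at each region's feature centre — A: about -2, B: about -3, C: about +5. Region C is most positive.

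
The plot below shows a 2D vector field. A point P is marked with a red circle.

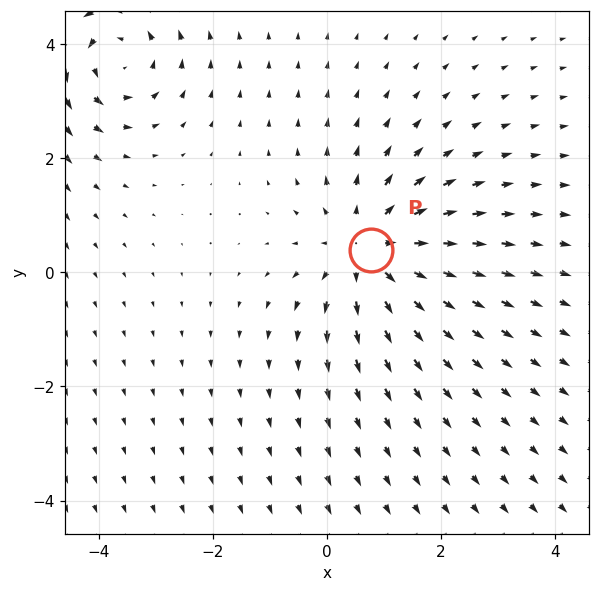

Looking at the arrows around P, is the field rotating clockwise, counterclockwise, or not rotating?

Near P at (0.8, 0.4) the arrows show no circulation. The curl there is ≈0.

not rotating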